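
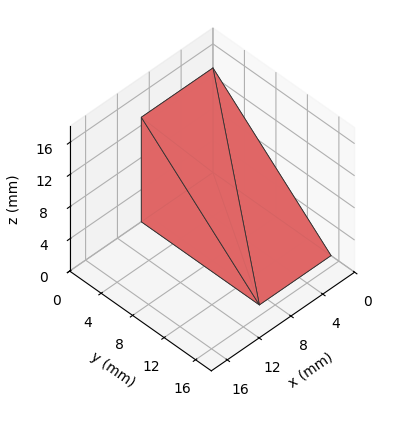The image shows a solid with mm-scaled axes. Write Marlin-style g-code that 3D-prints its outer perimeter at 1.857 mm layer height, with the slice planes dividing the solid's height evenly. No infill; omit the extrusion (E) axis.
Reading the render: the shape is a wedge (ramp): 9 × 15 mm base, rising to 13 mm along the y=0 edge and sloping linearly to z=0 at y=15 (dimensions read to the nearest mm from the axis ticks). For the g-code, the solid's height is divided into equal slices at the stated Δz and each level perimeter traced with G1 moves after a G0 lift.

; perimeter-only toolpath
G21 ; units = mm
G90 ; absolute positioning
G28 ; home
; layer 1
G0 Z1.857
G0 X0.000 Y0.000
G1 X9.000 Y0.000
G1 X9.000 Y12.857
G1 X0.000 Y12.857
G1 X0.000 Y0.000
; layer 2
G0 Z3.714
G0 X0.000 Y0.000
G1 X9.000 Y0.000
G1 X9.000 Y10.714
G1 X0.000 Y10.714
G1 X0.000 Y0.000
; layer 3
G0 Z5.571
G0 X0.000 Y0.000
G1 X9.000 Y0.000
G1 X9.000 Y8.571
G1 X0.000 Y8.571
G1 X0.000 Y0.000
; layer 4
G0 Z7.429
G0 X0.000 Y0.000
G1 X9.000 Y0.000
G1 X9.000 Y6.429
G1 X0.000 Y6.429
G1 X0.000 Y0.000
; layer 5
G0 Z9.286
G0 X0.000 Y0.000
G1 X9.000 Y0.000
G1 X9.000 Y4.286
G1 X0.000 Y4.286
G1 X0.000 Y0.000
; layer 6
G0 Z11.143
G0 X0.000 Y0.000
G1 X9.000 Y0.000
G1 X9.000 Y2.143
G1 X0.000 Y2.143
G1 X0.000 Y0.000
M2 ; end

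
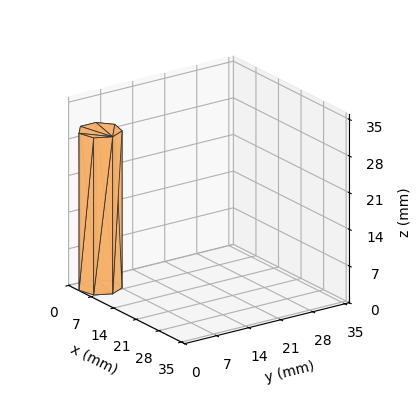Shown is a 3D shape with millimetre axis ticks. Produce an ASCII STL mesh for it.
Reading the render: the shape is a regular 7-sided prism (a cylinder approximated with 7 flat sides), circumscribed radius ≈ 4 mm, height ≈ 30 mm (dimensions read to the nearest mm from the axis ticks). For the STL, each face is triangulated and given an outward normal.

solid part
  facet normal 0.0000 0.0000 -1.0000
    outer loop
      vertex 3.1 7.9 0.0
      vertex 6.5 7.1 0.0
      vertex 8.0 4.0 0.0
    endloop
  endfacet
  facet normal 0.0000 0.0000 -1.0000
    outer loop
      vertex 0.4 5.7 0.0
      vertex 3.1 7.9 0.0
      vertex 8.0 4.0 0.0
    endloop
  endfacet
  facet normal 0.0000 0.0000 -1.0000
    outer loop
      vertex 0.4 2.3 0.0
      vertex 0.4 5.7 0.0
      vertex 8.0 4.0 0.0
    endloop
  endfacet
  facet normal 0.0000 0.0000 -1.0000
    outer loop
      vertex 3.1 0.1 0.0
      vertex 0.4 2.3 0.0
      vertex 8.0 4.0 0.0
    endloop
  endfacet
  facet normal 0.0000 0.0000 -1.0000
    outer loop
      vertex 6.5 0.9 0.0
      vertex 3.1 0.1 0.0
      vertex 8.0 4.0 0.0
    endloop
  endfacet
  facet normal 0.0000 0.0000 1.0000
    outer loop
      vertex 8.0 4.0 30.0
      vertex 6.5 7.1 30.0
      vertex 3.1 7.9 30.0
    endloop
  endfacet
  facet normal 0.0000 0.0000 1.0000
    outer loop
      vertex 8.0 4.0 30.0
      vertex 3.1 7.9 30.0
      vertex 0.4 5.7 30.0
    endloop
  endfacet
  facet normal 0.0000 0.0000 1.0000
    outer loop
      vertex 8.0 4.0 30.0
      vertex 0.4 5.7 30.0
      vertex 0.4 2.3 30.0
    endloop
  endfacet
  facet normal 0.0000 0.0000 1.0000
    outer loop
      vertex 8.0 4.0 30.0
      vertex 0.4 2.3 30.0
      vertex 3.1 0.1 30.0
    endloop
  endfacet
  facet normal 0.0000 0.0000 1.0000
    outer loop
      vertex 8.0 4.0 30.0
      vertex 3.1 0.1 30.0
      vertex 6.5 0.9 30.0
    endloop
  endfacet
  facet normal 0.9002 0.4356 0.0000
    outer loop
      vertex 8.0 4.0 0.0
      vertex 6.5 7.1 0.0
      vertex 6.5 7.1 30.0
    endloop
  endfacet
  facet normal 0.9002 0.4356 0.0000
    outer loop
      vertex 8.0 4.0 0.0
      vertex 6.5 7.1 30.0
      vertex 8.0 4.0 30.0
    endloop
  endfacet
  facet normal 0.2290 0.9734 0.0000
    outer loop
      vertex 6.5 7.1 0.0
      vertex 3.1 7.9 0.0
      vertex 3.1 7.9 30.0
    endloop
  endfacet
  facet normal 0.2290 0.9734 0.0000
    outer loop
      vertex 6.5 7.1 0.0
      vertex 3.1 7.9 30.0
      vertex 6.5 7.1 30.0
    endloop
  endfacet
  facet normal -0.6317 0.7752 0.0000
    outer loop
      vertex 3.1 7.9 0.0
      vertex 0.4 5.7 0.0
      vertex 0.4 5.7 30.0
    endloop
  endfacet
  facet normal -0.6317 0.7752 0.0000
    outer loop
      vertex 3.1 7.9 0.0
      vertex 0.4 5.7 30.0
      vertex 3.1 7.9 30.0
    endloop
  endfacet
  facet normal -1.0000 0.0000 0.0000
    outer loop
      vertex 0.4 5.7 0.0
      vertex 0.4 2.3 0.0
      vertex 0.4 2.3 30.0
    endloop
  endfacet
  facet normal -1.0000 0.0000 0.0000
    outer loop
      vertex 0.4 5.7 0.0
      vertex 0.4 2.3 30.0
      vertex 0.4 5.7 30.0
    endloop
  endfacet
  facet normal -0.6317 -0.7752 0.0000
    outer loop
      vertex 0.4 2.3 0.0
      vertex 3.1 0.1 0.0
      vertex 3.1 0.1 30.0
    endloop
  endfacet
  facet normal -0.6317 -0.7752 0.0000
    outer loop
      vertex 0.4 2.3 0.0
      vertex 3.1 0.1 30.0
      vertex 0.4 2.3 30.0
    endloop
  endfacet
  facet normal 0.2290 -0.9734 0.0000
    outer loop
      vertex 3.1 0.1 0.0
      vertex 6.5 0.9 0.0
      vertex 6.5 0.9 30.0
    endloop
  endfacet
  facet normal 0.2290 -0.9734 0.0000
    outer loop
      vertex 3.1 0.1 0.0
      vertex 6.5 0.9 30.0
      vertex 3.1 0.1 30.0
    endloop
  endfacet
  facet normal 0.9002 -0.4356 0.0000
    outer loop
      vertex 6.5 0.9 0.0
      vertex 8.0 4.0 0.0
      vertex 8.0 4.0 30.0
    endloop
  endfacet
  facet normal 0.9002 -0.4356 0.0000
    outer loop
      vertex 6.5 0.9 0.0
      vertex 8.0 4.0 30.0
      vertex 6.5 0.9 30.0
    endloop
  endfacet
endsolid part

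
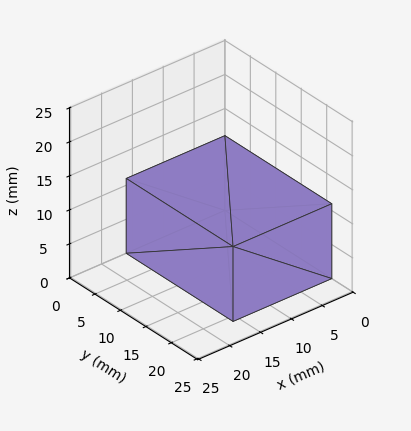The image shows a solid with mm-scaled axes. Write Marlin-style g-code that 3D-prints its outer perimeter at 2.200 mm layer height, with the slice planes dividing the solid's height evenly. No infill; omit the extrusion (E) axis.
Reading the render: the shape is a rectangular box, roughly 16 × 21 mm footprint and 11 mm tall (dimensions read to the nearest mm from the axis ticks). For the g-code, the solid's height is divided into equal slices at the stated Δz and each level perimeter traced with G1 moves after a G0 lift.

; perimeter-only toolpath
G21 ; units = mm
G90 ; absolute positioning
G28 ; home
; layer 1
G0 Z2.200
G0 X0.000 Y0.000
G1 X16.000 Y0.000
G1 X16.000 Y21.000
G1 X0.000 Y21.000
G1 X0.000 Y0.000
; layer 2
G0 Z4.400
G0 X0.000 Y0.000
G1 X16.000 Y0.000
G1 X16.000 Y21.000
G1 X0.000 Y21.000
G1 X0.000 Y0.000
; layer 3
G0 Z6.600
G0 X0.000 Y0.000
G1 X16.000 Y0.000
G1 X16.000 Y21.000
G1 X0.000 Y21.000
G1 X0.000 Y0.000
; layer 4
G0 Z8.800
G0 X0.000 Y0.000
G1 X16.000 Y0.000
G1 X16.000 Y21.000
G1 X0.000 Y21.000
G1 X0.000 Y0.000
; layer 5
G0 Z11.000
G0 X0.000 Y0.000
G1 X16.000 Y0.000
G1 X16.000 Y21.000
G1 X0.000 Y21.000
G1 X0.000 Y0.000
M2 ; end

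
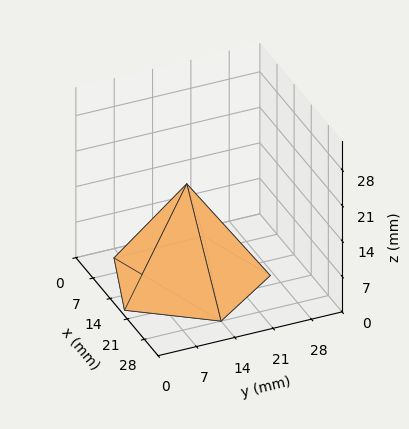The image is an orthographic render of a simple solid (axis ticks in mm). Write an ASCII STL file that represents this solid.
Reading the render: the shape is a regular 5-sided pyramid, base circumscribed radius ≈ 14 mm, apex at z ≈ 19 mm (dimensions read to the nearest mm from the axis ticks). For the STL, each face is triangulated and given an outward normal.

solid part
  facet normal 0.0000 0.0000 -1.0000
    outer loop
      vertex 2.67 22.23 0.00
      vertex 18.33 27.31 0.00
      vertex 28.00 14.00 0.00
    endloop
  endfacet
  facet normal 0.0000 0.0000 -1.0000
    outer loop
      vertex 2.67 5.77 0.00
      vertex 2.67 22.23 0.00
      vertex 28.00 14.00 0.00
    endloop
  endfacet
  facet normal 0.0000 0.0000 -1.0000
    outer loop
      vertex 18.33 0.69 0.00
      vertex 2.67 5.77 0.00
      vertex 28.00 14.00 0.00
    endloop
  endfacet
  facet normal 0.6949 0.5049 0.5120
    outer loop
      vertex 28.00 14.00 0.00
      vertex 18.33 27.31 0.00
      vertex 14.00 14.00 19.00
    endloop
  endfacet
  facet normal -0.2651 0.8171 0.5120
    outer loop
      vertex 18.33 27.31 0.00
      vertex 2.67 22.23 0.00
      vertex 14.00 14.00 19.00
    endloop
  endfacet
  facet normal -0.8589 0.0000 0.5122
    outer loop
      vertex 2.67 22.23 0.00
      vertex 2.67 5.77 0.00
      vertex 14.00 14.00 19.00
    endloop
  endfacet
  facet normal -0.2651 -0.8171 0.5120
    outer loop
      vertex 2.67 5.77 0.00
      vertex 18.33 0.69 0.00
      vertex 14.00 14.00 19.00
    endloop
  endfacet
  facet normal 0.6949 -0.5049 0.5120
    outer loop
      vertex 18.33 0.69 0.00
      vertex 28.00 14.00 0.00
      vertex 14.00 14.00 19.00
    endloop
  endfacet
endsolid part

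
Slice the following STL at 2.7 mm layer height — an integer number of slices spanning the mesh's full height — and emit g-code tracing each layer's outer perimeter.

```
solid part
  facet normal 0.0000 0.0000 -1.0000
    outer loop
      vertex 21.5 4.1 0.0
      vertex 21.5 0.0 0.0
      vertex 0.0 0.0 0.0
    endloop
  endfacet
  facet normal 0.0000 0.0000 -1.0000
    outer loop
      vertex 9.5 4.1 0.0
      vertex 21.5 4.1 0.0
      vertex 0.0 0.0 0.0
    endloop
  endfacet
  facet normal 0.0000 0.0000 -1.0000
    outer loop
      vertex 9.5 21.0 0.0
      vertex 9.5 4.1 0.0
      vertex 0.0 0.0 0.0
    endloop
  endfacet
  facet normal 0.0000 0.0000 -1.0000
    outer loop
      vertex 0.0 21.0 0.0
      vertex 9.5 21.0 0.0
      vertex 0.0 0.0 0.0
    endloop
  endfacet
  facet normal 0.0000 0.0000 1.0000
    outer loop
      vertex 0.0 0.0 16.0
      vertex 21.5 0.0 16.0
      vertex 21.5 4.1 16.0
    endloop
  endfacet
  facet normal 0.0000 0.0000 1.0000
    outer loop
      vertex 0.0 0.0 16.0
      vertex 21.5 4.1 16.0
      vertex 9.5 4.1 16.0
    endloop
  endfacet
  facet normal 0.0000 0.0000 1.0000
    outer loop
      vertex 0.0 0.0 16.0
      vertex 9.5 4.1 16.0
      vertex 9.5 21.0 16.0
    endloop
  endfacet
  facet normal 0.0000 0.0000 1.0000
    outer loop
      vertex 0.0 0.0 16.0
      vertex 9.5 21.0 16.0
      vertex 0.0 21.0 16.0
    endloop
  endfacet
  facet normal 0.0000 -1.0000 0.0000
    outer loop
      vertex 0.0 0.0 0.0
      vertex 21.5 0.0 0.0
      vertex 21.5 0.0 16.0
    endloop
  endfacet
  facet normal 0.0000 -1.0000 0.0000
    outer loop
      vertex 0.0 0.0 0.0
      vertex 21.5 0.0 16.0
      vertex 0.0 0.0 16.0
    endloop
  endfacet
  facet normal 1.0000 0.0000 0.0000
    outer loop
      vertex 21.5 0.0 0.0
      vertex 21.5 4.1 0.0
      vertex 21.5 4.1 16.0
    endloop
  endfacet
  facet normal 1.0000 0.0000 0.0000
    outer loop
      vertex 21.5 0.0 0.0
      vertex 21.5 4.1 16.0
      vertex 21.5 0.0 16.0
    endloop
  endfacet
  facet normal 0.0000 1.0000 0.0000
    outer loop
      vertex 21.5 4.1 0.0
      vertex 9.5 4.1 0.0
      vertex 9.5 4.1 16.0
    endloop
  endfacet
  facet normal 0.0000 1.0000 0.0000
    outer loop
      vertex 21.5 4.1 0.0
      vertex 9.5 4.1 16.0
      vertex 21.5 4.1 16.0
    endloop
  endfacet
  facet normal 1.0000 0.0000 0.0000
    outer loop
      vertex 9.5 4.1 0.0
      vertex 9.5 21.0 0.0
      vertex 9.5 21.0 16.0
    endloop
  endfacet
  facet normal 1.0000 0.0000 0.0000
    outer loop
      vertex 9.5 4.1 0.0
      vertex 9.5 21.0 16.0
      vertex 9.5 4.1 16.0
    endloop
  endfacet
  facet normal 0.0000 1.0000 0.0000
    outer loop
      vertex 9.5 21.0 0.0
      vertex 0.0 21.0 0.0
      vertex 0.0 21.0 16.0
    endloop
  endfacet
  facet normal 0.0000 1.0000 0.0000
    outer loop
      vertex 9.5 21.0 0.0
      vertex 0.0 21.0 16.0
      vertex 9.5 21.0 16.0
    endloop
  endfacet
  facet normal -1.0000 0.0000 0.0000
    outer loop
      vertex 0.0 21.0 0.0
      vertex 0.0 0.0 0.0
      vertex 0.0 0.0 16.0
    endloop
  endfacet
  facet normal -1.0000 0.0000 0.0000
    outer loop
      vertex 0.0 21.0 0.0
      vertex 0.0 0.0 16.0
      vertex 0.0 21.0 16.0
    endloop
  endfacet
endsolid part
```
; perimeter-only toolpath
G21 ; units = mm
G90 ; absolute positioning
G28 ; home
; layer 1
G0 Z2.7
G0 X0.0 Y0.0
G1 X21.5 Y0.0
G1 X21.5 Y4.1
G1 X9.5 Y4.1
G1 X9.5 Y21.0
G1 X0.0 Y21.0
G1 X0.0 Y0.0
; layer 2
G0 Z5.3
G0 X0.0 Y0.0
G1 X21.5 Y0.0
G1 X21.5 Y4.1
G1 X9.5 Y4.1
G1 X9.5 Y21.0
G1 X0.0 Y21.0
G1 X0.0 Y0.0
; layer 3
G0 Z8.0
G0 X0.0 Y0.0
G1 X21.5 Y0.0
G1 X21.5 Y4.1
G1 X9.5 Y4.1
G1 X9.5 Y21.0
G1 X0.0 Y21.0
G1 X0.0 Y0.0
; layer 4
G0 Z10.7
G0 X0.0 Y0.0
G1 X21.5 Y0.0
G1 X21.5 Y4.1
G1 X9.5 Y4.1
G1 X9.5 Y21.0
G1 X0.0 Y21.0
G1 X0.0 Y0.0
; layer 5
G0 Z13.3
G0 X0.0 Y0.0
G1 X21.5 Y0.0
G1 X21.5 Y4.1
G1 X9.5 Y4.1
G1 X9.5 Y21.0
G1 X0.0 Y21.0
G1 X0.0 Y0.0
; layer 6
G0 Z16.0
G0 X0.0 Y0.0
G1 X21.5 Y0.0
G1 X21.5 Y4.1
G1 X9.5 Y4.1
G1 X9.5 Y21.0
G1 X0.0 Y21.0
G1 X0.0 Y0.0
M2 ; end

The solid is an L-shaped prism: outer 21.5 × 21 mm, arm thicknesses ≈ 4.1 mm (horizontal) and 9.5 mm (vertical), extruded 16 mm in z. Slicing at Δz = 2.7 mm — 6 equal slices spanning the solid's height, so layer i sits at z = i·h/6 — gives 6 non-empty perimeters. Each is a 6-segment closed polygon; G0 lifts to the layer z and rapids to the start vertex, then G1 traces the edges.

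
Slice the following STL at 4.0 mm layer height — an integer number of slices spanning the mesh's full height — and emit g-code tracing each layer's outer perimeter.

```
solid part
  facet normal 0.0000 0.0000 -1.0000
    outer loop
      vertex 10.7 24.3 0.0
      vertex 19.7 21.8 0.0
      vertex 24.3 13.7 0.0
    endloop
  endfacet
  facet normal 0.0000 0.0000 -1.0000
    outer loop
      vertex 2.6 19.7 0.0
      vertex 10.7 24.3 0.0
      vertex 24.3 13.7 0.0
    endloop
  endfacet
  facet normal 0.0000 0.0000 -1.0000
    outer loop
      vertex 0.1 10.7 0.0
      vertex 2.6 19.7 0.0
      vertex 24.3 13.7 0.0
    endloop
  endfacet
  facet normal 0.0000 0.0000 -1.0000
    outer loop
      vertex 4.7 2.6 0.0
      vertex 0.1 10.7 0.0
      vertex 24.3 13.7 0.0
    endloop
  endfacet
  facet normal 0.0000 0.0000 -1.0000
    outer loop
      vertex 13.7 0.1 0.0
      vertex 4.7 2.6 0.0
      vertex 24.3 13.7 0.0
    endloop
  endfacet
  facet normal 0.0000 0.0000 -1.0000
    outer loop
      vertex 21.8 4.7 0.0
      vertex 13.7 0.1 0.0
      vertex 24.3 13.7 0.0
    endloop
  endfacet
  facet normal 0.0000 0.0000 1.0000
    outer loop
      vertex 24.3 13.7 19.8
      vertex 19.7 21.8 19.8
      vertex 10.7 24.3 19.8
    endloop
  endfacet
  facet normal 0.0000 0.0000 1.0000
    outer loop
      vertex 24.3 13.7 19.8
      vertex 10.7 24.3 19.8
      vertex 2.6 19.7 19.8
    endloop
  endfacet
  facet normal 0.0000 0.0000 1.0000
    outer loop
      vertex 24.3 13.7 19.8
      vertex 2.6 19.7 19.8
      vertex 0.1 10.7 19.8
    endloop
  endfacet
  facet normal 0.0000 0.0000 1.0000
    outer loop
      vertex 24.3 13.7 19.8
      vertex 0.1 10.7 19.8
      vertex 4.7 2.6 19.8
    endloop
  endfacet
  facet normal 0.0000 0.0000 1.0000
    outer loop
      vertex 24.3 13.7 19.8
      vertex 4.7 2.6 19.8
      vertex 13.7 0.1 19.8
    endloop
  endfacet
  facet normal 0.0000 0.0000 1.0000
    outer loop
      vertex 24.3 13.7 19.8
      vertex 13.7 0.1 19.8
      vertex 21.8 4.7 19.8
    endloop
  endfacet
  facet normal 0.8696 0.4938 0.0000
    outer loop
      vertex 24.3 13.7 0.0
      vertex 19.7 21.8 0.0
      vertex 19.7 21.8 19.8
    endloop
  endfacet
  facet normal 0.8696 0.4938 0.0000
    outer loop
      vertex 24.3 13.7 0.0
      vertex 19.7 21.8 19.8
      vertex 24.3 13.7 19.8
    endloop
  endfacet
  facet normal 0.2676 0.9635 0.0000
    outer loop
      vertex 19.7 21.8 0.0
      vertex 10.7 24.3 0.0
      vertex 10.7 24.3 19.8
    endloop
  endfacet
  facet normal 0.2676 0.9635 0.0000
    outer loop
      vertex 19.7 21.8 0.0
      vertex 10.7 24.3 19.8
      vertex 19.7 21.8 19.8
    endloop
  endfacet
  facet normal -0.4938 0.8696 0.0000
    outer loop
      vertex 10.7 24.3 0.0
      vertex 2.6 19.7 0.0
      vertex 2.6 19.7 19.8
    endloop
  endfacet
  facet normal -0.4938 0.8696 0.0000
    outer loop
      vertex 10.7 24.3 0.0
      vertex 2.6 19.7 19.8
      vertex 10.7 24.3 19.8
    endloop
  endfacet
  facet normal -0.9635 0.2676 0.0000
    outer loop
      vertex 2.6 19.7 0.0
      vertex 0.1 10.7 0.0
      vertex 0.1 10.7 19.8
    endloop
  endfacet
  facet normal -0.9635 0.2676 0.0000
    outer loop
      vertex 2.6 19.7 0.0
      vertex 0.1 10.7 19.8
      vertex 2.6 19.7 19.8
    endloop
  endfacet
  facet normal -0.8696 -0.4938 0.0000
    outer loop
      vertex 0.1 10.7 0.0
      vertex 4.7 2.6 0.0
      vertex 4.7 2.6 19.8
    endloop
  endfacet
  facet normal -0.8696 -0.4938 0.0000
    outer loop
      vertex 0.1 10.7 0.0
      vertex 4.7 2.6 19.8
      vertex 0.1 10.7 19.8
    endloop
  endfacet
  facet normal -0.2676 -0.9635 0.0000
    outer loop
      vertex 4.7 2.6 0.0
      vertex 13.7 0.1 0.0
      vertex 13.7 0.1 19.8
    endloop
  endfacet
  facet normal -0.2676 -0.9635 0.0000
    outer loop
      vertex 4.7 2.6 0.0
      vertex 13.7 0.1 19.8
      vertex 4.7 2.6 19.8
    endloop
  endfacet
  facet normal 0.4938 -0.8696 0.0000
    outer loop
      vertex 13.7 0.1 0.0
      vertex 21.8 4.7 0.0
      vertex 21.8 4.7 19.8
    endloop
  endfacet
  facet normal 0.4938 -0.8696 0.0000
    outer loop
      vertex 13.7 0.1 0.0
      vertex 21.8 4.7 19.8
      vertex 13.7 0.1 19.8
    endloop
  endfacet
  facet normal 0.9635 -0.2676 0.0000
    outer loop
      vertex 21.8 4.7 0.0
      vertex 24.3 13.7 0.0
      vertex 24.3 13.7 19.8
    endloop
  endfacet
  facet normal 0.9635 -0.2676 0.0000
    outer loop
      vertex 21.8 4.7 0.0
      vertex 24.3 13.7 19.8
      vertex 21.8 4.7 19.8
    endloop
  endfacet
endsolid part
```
; perimeter-only toolpath
G21 ; units = mm
G90 ; absolute positioning
G28 ; home
; layer 1
G0 Z4.0
G0 X24.3 Y13.7
G1 X19.7 Y21.8
G1 X10.7 Y24.3
G1 X2.6 Y19.7
G1 X0.1 Y10.7
G1 X4.7 Y2.6
G1 X13.7 Y0.1
G1 X21.8 Y4.7
G1 X24.3 Y13.7
; layer 2
G0 Z7.9
G0 X24.3 Y13.7
G1 X19.7 Y21.8
G1 X10.7 Y24.3
G1 X2.6 Y19.7
G1 X0.1 Y10.7
G1 X4.7 Y2.6
G1 X13.7 Y0.1
G1 X21.8 Y4.7
G1 X24.3 Y13.7
; layer 3
G0 Z11.9
G0 X24.3 Y13.7
G1 X19.7 Y21.8
G1 X10.7 Y24.3
G1 X2.6 Y19.7
G1 X0.1 Y10.7
G1 X4.7 Y2.6
G1 X13.7 Y0.1
G1 X21.8 Y4.7
G1 X24.3 Y13.7
; layer 4
G0 Z15.8
G0 X24.3 Y13.7
G1 X19.7 Y21.8
G1 X10.7 Y24.3
G1 X2.6 Y19.7
G1 X0.1 Y10.7
G1 X4.7 Y2.6
G1 X13.7 Y0.1
G1 X21.8 Y4.7
G1 X24.3 Y13.7
; layer 5
G0 Z19.8
G0 X24.3 Y13.7
G1 X19.7 Y21.8
G1 X10.7 Y24.3
G1 X2.6 Y19.7
G1 X0.1 Y10.7
G1 X4.7 Y2.6
G1 X13.7 Y0.1
G1 X21.8 Y4.7
G1 X24.3 Y13.7
M2 ; end

The solid is a regular 8-sided prism (a cylinder approximated with 8 flat sides), circumscribed radius ≈ 12.2 mm, height ≈ 19.8 mm. Slicing at Δz = 4.0 mm — 5 equal slices spanning the solid's height, so layer i sits at z = i·h/5 — gives 5 non-empty perimeters. Each is a 8-segment closed polygon; G0 lifts to the layer z and rapids to the start vertex, then G1 traces the edges.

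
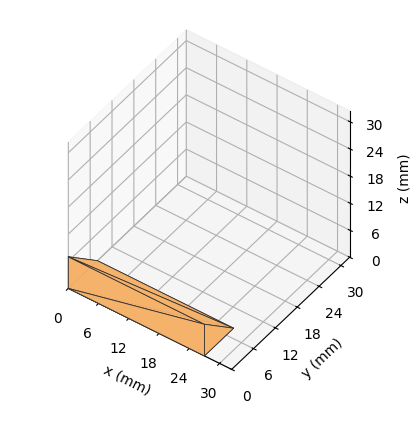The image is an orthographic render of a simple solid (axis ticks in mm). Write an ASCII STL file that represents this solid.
Reading the render: the shape is a wedge (ramp): 27 × 8 mm base, rising to 7 mm along the y=0 edge and sloping linearly to z=0 at y=8 (dimensions read to the nearest mm from the axis ticks). For the STL, each face is triangulated and given an outward normal.

solid part
  facet normal 0.0000 0.0000 -1.0000
    outer loop
      vertex 27.000 8.000 0.000
      vertex 27.000 0.000 0.000
      vertex 0.000 0.000 0.000
    endloop
  endfacet
  facet normal 0.0000 0.0000 -1.0000
    outer loop
      vertex 0.000 8.000 0.000
      vertex 27.000 8.000 0.000
      vertex 0.000 0.000 0.000
    endloop
  endfacet
  facet normal 0.0000 -1.0000 0.0000
    outer loop
      vertex 0.000 0.000 0.000
      vertex 27.000 0.000 0.000
      vertex 27.000 0.000 7.000
    endloop
  endfacet
  facet normal 0.0000 -1.0000 0.0000
    outer loop
      vertex 0.000 0.000 0.000
      vertex 27.000 0.000 7.000
      vertex 0.000 0.000 7.000
    endloop
  endfacet
  facet normal 0.0000 0.6585 0.7526
    outer loop
      vertex 0.000 0.000 7.000
      vertex 27.000 0.000 7.000
      vertex 27.000 8.000 0.000
    endloop
  endfacet
  facet normal 0.0000 0.6585 0.7526
    outer loop
      vertex 0.000 0.000 7.000
      vertex 27.000 8.000 0.000
      vertex 0.000 8.000 0.000
    endloop
  endfacet
  facet normal -1.0000 0.0000 0.0000
    outer loop
      vertex 0.000 0.000 7.000
      vertex 0.000 8.000 0.000
      vertex 0.000 0.000 0.000
    endloop
  endfacet
  facet normal 1.0000 0.0000 0.0000
    outer loop
      vertex 27.000 0.000 0.000
      vertex 27.000 8.000 0.000
      vertex 27.000 0.000 7.000
    endloop
  endfacet
endsolid part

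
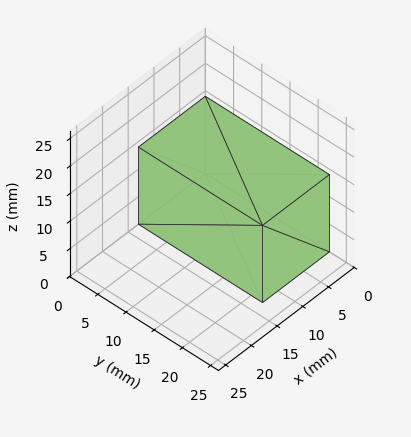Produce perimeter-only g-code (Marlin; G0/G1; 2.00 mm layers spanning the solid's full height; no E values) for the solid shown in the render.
Reading the render: the shape is a rectangular box, roughly 13 × 22 mm footprint and 14 mm tall (dimensions read to the nearest mm from the axis ticks). For the g-code, the solid's height is divided into equal slices at the stated Δz and each level perimeter traced with G1 moves after a G0 lift.

; perimeter-only toolpath
G21 ; units = mm
G90 ; absolute positioning
G28 ; home
; layer 1
G0 Z2.00
G0 X0.00 Y0.00
G1 X13.00 Y0.00
G1 X13.00 Y22.00
G1 X0.00 Y22.00
G1 X0.00 Y0.00
; layer 2
G0 Z4.00
G0 X0.00 Y0.00
G1 X13.00 Y0.00
G1 X13.00 Y22.00
G1 X0.00 Y22.00
G1 X0.00 Y0.00
; layer 3
G0 Z6.00
G0 X0.00 Y0.00
G1 X13.00 Y0.00
G1 X13.00 Y22.00
G1 X0.00 Y22.00
G1 X0.00 Y0.00
; layer 4
G0 Z8.00
G0 X0.00 Y0.00
G1 X13.00 Y0.00
G1 X13.00 Y22.00
G1 X0.00 Y22.00
G1 X0.00 Y0.00
; layer 5
G0 Z10.00
G0 X0.00 Y0.00
G1 X13.00 Y0.00
G1 X13.00 Y22.00
G1 X0.00 Y22.00
G1 X0.00 Y0.00
; layer 6
G0 Z12.00
G0 X0.00 Y0.00
G1 X13.00 Y0.00
G1 X13.00 Y22.00
G1 X0.00 Y22.00
G1 X0.00 Y0.00
; layer 7
G0 Z14.00
G0 X0.00 Y0.00
G1 X13.00 Y0.00
G1 X13.00 Y22.00
G1 X0.00 Y22.00
G1 X0.00 Y0.00
M2 ; end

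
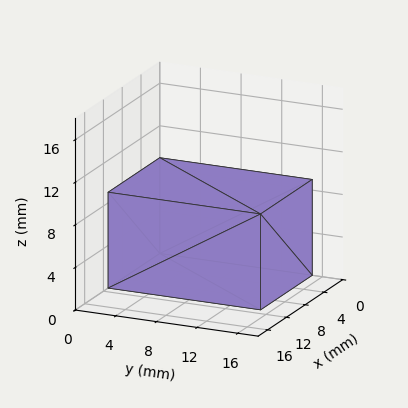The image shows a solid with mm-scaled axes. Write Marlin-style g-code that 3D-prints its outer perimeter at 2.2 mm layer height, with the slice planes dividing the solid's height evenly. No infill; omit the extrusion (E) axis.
Reading the render: the shape is a rectangular box, roughly 11 × 15 mm footprint and 9 mm tall (dimensions read to the nearest mm from the axis ticks). For the g-code, the solid's height is divided into equal slices at the stated Δz and each level perimeter traced with G1 moves after a G0 lift.

; perimeter-only toolpath
G21 ; units = mm
G90 ; absolute positioning
G28 ; home
; layer 1
G0 Z2.2
G0 X0.0 Y0.0
G1 X11.0 Y0.0
G1 X11.0 Y15.0
G1 X0.0 Y15.0
G1 X0.0 Y0.0
; layer 2
G0 Z4.5
G0 X0.0 Y0.0
G1 X11.0 Y0.0
G1 X11.0 Y15.0
G1 X0.0 Y15.0
G1 X0.0 Y0.0
; layer 3
G0 Z6.8
G0 X0.0 Y0.0
G1 X11.0 Y0.0
G1 X11.0 Y15.0
G1 X0.0 Y15.0
G1 X0.0 Y0.0
; layer 4
G0 Z9.0
G0 X0.0 Y0.0
G1 X11.0 Y0.0
G1 X11.0 Y15.0
G1 X0.0 Y15.0
G1 X0.0 Y0.0
M2 ; end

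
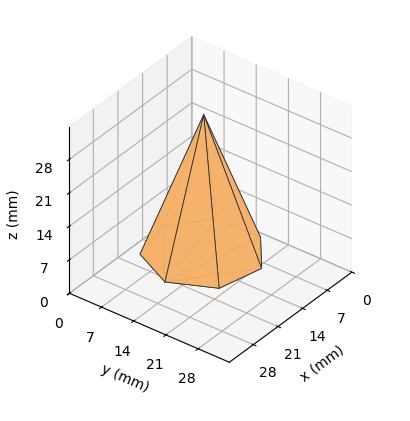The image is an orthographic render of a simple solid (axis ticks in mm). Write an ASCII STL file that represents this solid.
Reading the render: the shape is a regular 7-sided pyramid, base circumscribed radius ≈ 11 mm, apex at z ≈ 29 mm (dimensions read to the nearest mm from the axis ticks). For the STL, each face is triangulated and given an outward normal.

solid part
  facet normal 0.0000 0.0000 -1.0000
    outer loop
      vertex 8.55 21.72 0.00
      vertex 17.86 19.60 0.00
      vertex 22.00 11.00 0.00
    endloop
  endfacet
  facet normal 0.0000 0.0000 -1.0000
    outer loop
      vertex 1.09 15.77 0.00
      vertex 8.55 21.72 0.00
      vertex 22.00 11.00 0.00
    endloop
  endfacet
  facet normal 0.0000 0.0000 -1.0000
    outer loop
      vertex 1.09 6.23 0.00
      vertex 1.09 15.77 0.00
      vertex 22.00 11.00 0.00
    endloop
  endfacet
  facet normal 0.0000 0.0000 -1.0000
    outer loop
      vertex 8.55 0.28 0.00
      vertex 1.09 6.23 0.00
      vertex 22.00 11.00 0.00
    endloop
  endfacet
  facet normal 0.0000 0.0000 -1.0000
    outer loop
      vertex 17.86 2.40 0.00
      vertex 8.55 0.28 0.00
      vertex 22.00 11.00 0.00
    endloop
  endfacet
  facet normal 0.8526 0.4104 0.3234
    outer loop
      vertex 22.00 11.00 0.00
      vertex 17.86 19.60 0.00
      vertex 11.00 11.00 29.00
    endloop
  endfacet
  facet normal 0.2101 0.9227 0.3233
    outer loop
      vertex 17.86 19.60 0.00
      vertex 8.55 21.72 0.00
      vertex 11.00 11.00 29.00
    endloop
  endfacet
  facet normal -0.5901 0.7398 0.3233
    outer loop
      vertex 8.55 21.72 0.00
      vertex 1.09 15.77 0.00
      vertex 11.00 11.00 29.00
    endloop
  endfacet
  facet normal -0.9463 0.0000 0.3234
    outer loop
      vertex 1.09 15.77 0.00
      vertex 1.09 6.23 0.00
      vertex 11.00 11.00 29.00
    endloop
  endfacet
  facet normal -0.5901 -0.7398 0.3233
    outer loop
      vertex 1.09 6.23 0.00
      vertex 8.55 0.28 0.00
      vertex 11.00 11.00 29.00
    endloop
  endfacet
  facet normal 0.2101 -0.9227 0.3233
    outer loop
      vertex 8.55 0.28 0.00
      vertex 17.86 2.40 0.00
      vertex 11.00 11.00 29.00
    endloop
  endfacet
  facet normal 0.8526 -0.4104 0.3234
    outer loop
      vertex 17.86 2.40 0.00
      vertex 22.00 11.00 0.00
      vertex 11.00 11.00 29.00
    endloop
  endfacet
endsolid part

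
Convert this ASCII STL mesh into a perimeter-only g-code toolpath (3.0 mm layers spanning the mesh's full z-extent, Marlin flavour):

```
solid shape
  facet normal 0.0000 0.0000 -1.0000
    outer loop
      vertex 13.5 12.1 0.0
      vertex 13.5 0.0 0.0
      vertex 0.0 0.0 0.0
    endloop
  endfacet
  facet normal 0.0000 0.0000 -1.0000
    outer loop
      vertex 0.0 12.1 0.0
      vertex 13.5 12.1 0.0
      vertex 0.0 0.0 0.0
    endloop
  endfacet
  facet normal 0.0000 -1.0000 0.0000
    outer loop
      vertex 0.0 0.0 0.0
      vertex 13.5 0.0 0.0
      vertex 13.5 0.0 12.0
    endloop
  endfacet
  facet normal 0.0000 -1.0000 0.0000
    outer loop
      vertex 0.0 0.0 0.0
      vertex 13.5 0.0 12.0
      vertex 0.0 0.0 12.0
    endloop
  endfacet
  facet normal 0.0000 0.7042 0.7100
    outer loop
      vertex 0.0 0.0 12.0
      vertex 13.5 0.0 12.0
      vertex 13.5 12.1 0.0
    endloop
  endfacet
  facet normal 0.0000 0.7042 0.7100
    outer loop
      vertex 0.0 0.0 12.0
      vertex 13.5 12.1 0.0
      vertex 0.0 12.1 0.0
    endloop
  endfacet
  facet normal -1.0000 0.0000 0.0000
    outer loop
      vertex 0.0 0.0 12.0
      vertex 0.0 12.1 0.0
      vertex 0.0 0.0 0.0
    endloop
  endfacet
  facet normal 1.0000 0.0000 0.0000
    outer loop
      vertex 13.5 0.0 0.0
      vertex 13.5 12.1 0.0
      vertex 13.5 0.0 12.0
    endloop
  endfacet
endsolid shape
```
; perimeter-only toolpath
G21 ; units = mm
G90 ; absolute positioning
G28 ; home
; layer 1
G0 Z3.0
G0 X0.0 Y0.0
G1 X13.5 Y0.0
G1 X13.5 Y9.1
G1 X0.0 Y9.1
G1 X0.0 Y0.0
; layer 2
G0 Z6.0
G0 X0.0 Y0.0
G1 X13.5 Y0.0
G1 X13.5 Y6.0
G1 X0.0 Y6.0
G1 X0.0 Y0.0
; layer 3
G0 Z9.0
G0 X0.0 Y0.0
G1 X13.5 Y0.0
G1 X13.5 Y3.0
G1 X0.0 Y3.0
G1 X0.0 Y0.0
M2 ; end

The solid is a wedge (ramp): 13.5 × 12.1 mm base, rising to 12 mm along the y=0 edge and sloping linearly to z=0 at y=12.1. Slicing at Δz = 3.0 mm — 4 equal slices spanning the solid's height, so layer i sits at z = i·h/4 — gives 3 non-empty perimeters. Each is a 4-segment closed polygon; G0 lifts to the layer z and rapids to the start vertex, then G1 traces the edges. The cross-section shrinks linearly with z (the slice at the apex is degenerate and omitted).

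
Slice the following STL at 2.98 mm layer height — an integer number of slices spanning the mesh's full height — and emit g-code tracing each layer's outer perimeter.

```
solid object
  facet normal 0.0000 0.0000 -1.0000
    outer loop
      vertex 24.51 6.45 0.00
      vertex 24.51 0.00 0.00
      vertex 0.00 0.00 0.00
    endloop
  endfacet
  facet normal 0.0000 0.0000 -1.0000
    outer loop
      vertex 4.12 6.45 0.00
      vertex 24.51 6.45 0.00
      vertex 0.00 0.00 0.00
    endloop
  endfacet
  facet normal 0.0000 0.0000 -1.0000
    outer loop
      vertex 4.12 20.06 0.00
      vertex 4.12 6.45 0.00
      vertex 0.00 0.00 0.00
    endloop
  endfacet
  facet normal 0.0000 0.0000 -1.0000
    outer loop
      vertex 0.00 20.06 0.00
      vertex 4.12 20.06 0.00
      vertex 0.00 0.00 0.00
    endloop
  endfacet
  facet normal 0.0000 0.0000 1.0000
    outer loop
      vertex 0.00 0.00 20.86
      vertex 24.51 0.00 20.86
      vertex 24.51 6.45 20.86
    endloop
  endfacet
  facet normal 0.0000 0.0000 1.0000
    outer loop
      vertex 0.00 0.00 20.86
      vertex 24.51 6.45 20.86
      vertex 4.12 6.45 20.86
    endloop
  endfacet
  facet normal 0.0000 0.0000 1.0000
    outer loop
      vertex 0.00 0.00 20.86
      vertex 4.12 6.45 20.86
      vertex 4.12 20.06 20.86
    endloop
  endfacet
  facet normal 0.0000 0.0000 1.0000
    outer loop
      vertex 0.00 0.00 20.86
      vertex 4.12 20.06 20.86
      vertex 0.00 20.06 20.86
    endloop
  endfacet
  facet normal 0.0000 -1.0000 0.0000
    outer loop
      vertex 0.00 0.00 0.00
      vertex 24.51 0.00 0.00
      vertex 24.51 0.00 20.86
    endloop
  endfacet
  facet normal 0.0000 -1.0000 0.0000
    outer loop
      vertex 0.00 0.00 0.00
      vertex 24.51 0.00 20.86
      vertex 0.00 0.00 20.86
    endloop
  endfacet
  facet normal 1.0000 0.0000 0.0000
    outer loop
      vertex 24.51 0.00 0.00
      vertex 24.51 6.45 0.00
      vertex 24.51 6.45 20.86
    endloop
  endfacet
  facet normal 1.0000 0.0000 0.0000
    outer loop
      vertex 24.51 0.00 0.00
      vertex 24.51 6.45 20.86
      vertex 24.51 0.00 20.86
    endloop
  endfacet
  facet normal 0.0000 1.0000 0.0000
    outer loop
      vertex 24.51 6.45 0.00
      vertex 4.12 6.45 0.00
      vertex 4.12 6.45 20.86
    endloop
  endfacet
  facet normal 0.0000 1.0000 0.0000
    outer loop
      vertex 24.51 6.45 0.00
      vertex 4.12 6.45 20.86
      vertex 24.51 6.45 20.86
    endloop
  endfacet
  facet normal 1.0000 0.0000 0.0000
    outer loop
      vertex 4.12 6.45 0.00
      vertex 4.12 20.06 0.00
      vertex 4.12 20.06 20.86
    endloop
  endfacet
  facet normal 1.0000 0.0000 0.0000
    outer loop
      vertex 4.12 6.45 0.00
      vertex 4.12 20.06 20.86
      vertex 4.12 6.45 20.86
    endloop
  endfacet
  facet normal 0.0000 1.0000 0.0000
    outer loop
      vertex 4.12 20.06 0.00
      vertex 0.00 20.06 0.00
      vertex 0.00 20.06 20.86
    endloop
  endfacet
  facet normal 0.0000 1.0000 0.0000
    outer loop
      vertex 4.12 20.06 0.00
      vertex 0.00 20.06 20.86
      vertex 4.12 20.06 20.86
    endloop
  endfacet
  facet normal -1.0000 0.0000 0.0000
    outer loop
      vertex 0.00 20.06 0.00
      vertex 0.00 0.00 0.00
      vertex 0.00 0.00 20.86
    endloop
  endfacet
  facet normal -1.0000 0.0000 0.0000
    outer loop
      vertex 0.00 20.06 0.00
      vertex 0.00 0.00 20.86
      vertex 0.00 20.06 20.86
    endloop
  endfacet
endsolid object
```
; perimeter-only toolpath
G21 ; units = mm
G90 ; absolute positioning
G28 ; home
; layer 1
G0 Z2.98
G0 X0.00 Y0.00
G1 X24.51 Y0.00
G1 X24.51 Y6.45
G1 X4.12 Y6.45
G1 X4.12 Y20.06
G1 X0.00 Y20.06
G1 X0.00 Y0.00
; layer 2
G0 Z5.96
G0 X0.00 Y0.00
G1 X24.51 Y0.00
G1 X24.51 Y6.45
G1 X4.12 Y6.45
G1 X4.12 Y20.06
G1 X0.00 Y20.06
G1 X0.00 Y0.00
; layer 3
G0 Z8.94
G0 X0.00 Y0.00
G1 X24.51 Y0.00
G1 X24.51 Y6.45
G1 X4.12 Y6.45
G1 X4.12 Y20.06
G1 X0.00 Y20.06
G1 X0.00 Y0.00
; layer 4
G0 Z11.92
G0 X0.00 Y0.00
G1 X24.51 Y0.00
G1 X24.51 Y6.45
G1 X4.12 Y6.45
G1 X4.12 Y20.06
G1 X0.00 Y20.06
G1 X0.00 Y0.00
; layer 5
G0 Z14.90
G0 X0.00 Y0.00
G1 X24.51 Y0.00
G1 X24.51 Y6.45
G1 X4.12 Y6.45
G1 X4.12 Y20.06
G1 X0.00 Y20.06
G1 X0.00 Y0.00
; layer 6
G0 Z17.88
G0 X0.00 Y0.00
G1 X24.51 Y0.00
G1 X24.51 Y6.45
G1 X4.12 Y6.45
G1 X4.12 Y20.06
G1 X0.00 Y20.06
G1 X0.00 Y0.00
; layer 7
G0 Z20.86
G0 X0.00 Y0.00
G1 X24.51 Y0.00
G1 X24.51 Y6.45
G1 X4.12 Y6.45
G1 X4.12 Y20.06
G1 X0.00 Y20.06
G1 X0.00 Y0.00
M2 ; end

The solid is an L-shaped prism: outer 24.5 × 20.1 mm, arm thicknesses ≈ 6.45 mm (horizontal) and 4.12 mm (vertical), extruded 20.9 mm in z. Slicing at Δz = 2.98 mm — 7 equal slices spanning the solid's height, so layer i sits at z = i·h/7 — gives 7 non-empty perimeters. Each is a 6-segment closed polygon; G0 lifts to the layer z and rapids to the start vertex, then G1 traces the edges.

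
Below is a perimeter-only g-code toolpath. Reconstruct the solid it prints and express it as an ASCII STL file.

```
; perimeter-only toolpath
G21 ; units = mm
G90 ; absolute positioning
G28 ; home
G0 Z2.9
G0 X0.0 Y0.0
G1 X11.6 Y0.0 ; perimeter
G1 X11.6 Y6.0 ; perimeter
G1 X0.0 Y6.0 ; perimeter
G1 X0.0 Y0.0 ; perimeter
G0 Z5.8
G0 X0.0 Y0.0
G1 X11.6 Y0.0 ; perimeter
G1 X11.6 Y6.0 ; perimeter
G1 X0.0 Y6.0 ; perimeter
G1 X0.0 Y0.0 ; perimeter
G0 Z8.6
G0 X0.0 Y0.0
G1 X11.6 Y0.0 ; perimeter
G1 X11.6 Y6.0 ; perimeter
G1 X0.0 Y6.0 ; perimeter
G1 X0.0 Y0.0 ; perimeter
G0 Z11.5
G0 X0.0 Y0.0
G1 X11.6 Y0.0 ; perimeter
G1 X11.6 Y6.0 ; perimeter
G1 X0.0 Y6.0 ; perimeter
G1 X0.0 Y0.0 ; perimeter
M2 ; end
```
solid part
  facet normal 0.0000 0.0000 -1.0000
    outer loop
      vertex 11.6 6.0 0.0
      vertex 11.6 0.0 0.0
      vertex 0.0 0.0 0.0
    endloop
  endfacet
  facet normal 0.0000 0.0000 -1.0000
    outer loop
      vertex 0.0 6.0 0.0
      vertex 11.6 6.0 0.0
      vertex 0.0 0.0 0.0
    endloop
  endfacet
  facet normal 0.0000 0.0000 1.0000
    outer loop
      vertex 0.0 0.0 11.5
      vertex 11.6 0.0 11.5
      vertex 11.6 6.0 11.5
    endloop
  endfacet
  facet normal 0.0000 0.0000 1.0000
    outer loop
      vertex 0.0 0.0 11.5
      vertex 11.6 6.0 11.5
      vertex 0.0 6.0 11.5
    endloop
  endfacet
  facet normal 0.0000 -1.0000 0.0000
    outer loop
      vertex 0.0 0.0 0.0
      vertex 11.6 0.0 0.0
      vertex 11.6 0.0 11.5
    endloop
  endfacet
  facet normal 0.0000 -1.0000 0.0000
    outer loop
      vertex 0.0 0.0 0.0
      vertex 11.6 0.0 11.5
      vertex 0.0 0.0 11.5
    endloop
  endfacet
  facet normal 0.0000 1.0000 0.0000
    outer loop
      vertex 11.6 6.0 11.5
      vertex 11.6 6.0 0.0
      vertex 0.0 6.0 0.0
    endloop
  endfacet
  facet normal 0.0000 1.0000 0.0000
    outer loop
      vertex 0.0 6.0 11.5
      vertex 11.6 6.0 11.5
      vertex 0.0 6.0 0.0
    endloop
  endfacet
  facet normal -1.0000 0.0000 0.0000
    outer loop
      vertex 0.0 6.0 11.5
      vertex 0.0 6.0 0.0
      vertex 0.0 0.0 0.0
    endloop
  endfacet
  facet normal -1.0000 0.0000 0.0000
    outer loop
      vertex 0.0 0.0 11.5
      vertex 0.0 6.0 11.5
      vertex 0.0 0.0 0.0
    endloop
  endfacet
  facet normal 1.0000 0.0000 0.0000
    outer loop
      vertex 11.6 0.0 0.0
      vertex 11.6 6.0 0.0
      vertex 11.6 6.0 11.5
    endloop
  endfacet
  facet normal 1.0000 0.0000 0.0000
    outer loop
      vertex 11.6 0.0 0.0
      vertex 11.6 6.0 11.5
      vertex 11.6 0.0 11.5
    endloop
  endfacet
endsolid part

The G0 Z moves step by Δz≈2.9 mm. Every layer's G1 loop is the same polygon, so the solid is a straight extrusion of it from z=0 to z≈11.5. Closing with flat bottom and top caps and triangulating gives 12 facets — a rectangular box, roughly 11.6 × 6 mm footprint and 11.5 mm tall.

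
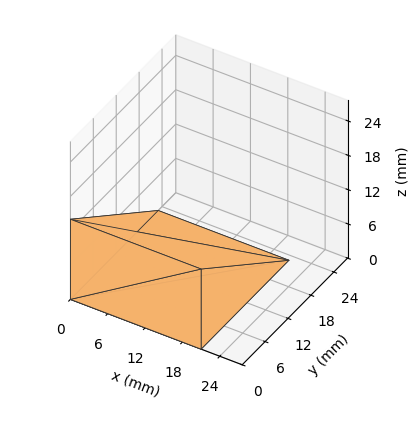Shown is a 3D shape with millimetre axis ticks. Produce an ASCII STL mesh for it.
Reading the render: the shape is a wedge (ramp): 21 × 23 mm base, rising to 14 mm along the y=0 edge and sloping linearly to z=0 at y=23 (dimensions read to the nearest mm from the axis ticks). For the STL, each face is triangulated and given an outward normal.

solid part
  facet normal 0.0000 0.0000 -1.0000
    outer loop
      vertex 21.0 23.0 0.0
      vertex 21.0 0.0 0.0
      vertex 0.0 0.0 0.0
    endloop
  endfacet
  facet normal 0.0000 0.0000 -1.0000
    outer loop
      vertex 0.0 23.0 0.0
      vertex 21.0 23.0 0.0
      vertex 0.0 0.0 0.0
    endloop
  endfacet
  facet normal 0.0000 -1.0000 0.0000
    outer loop
      vertex 0.0 0.0 0.0
      vertex 21.0 0.0 0.0
      vertex 21.0 0.0 14.0
    endloop
  endfacet
  facet normal 0.0000 -1.0000 0.0000
    outer loop
      vertex 0.0 0.0 0.0
      vertex 21.0 0.0 14.0
      vertex 0.0 0.0 14.0
    endloop
  endfacet
  facet normal 0.0000 0.5199 0.8542
    outer loop
      vertex 0.0 0.0 14.0
      vertex 21.0 0.0 14.0
      vertex 21.0 23.0 0.0
    endloop
  endfacet
  facet normal 0.0000 0.5199 0.8542
    outer loop
      vertex 0.0 0.0 14.0
      vertex 21.0 23.0 0.0
      vertex 0.0 23.0 0.0
    endloop
  endfacet
  facet normal -1.0000 0.0000 0.0000
    outer loop
      vertex 0.0 0.0 14.0
      vertex 0.0 23.0 0.0
      vertex 0.0 0.0 0.0
    endloop
  endfacet
  facet normal 1.0000 0.0000 0.0000
    outer loop
      vertex 21.0 0.0 0.0
      vertex 21.0 23.0 0.0
      vertex 21.0 0.0 14.0
    endloop
  endfacet
endsolid part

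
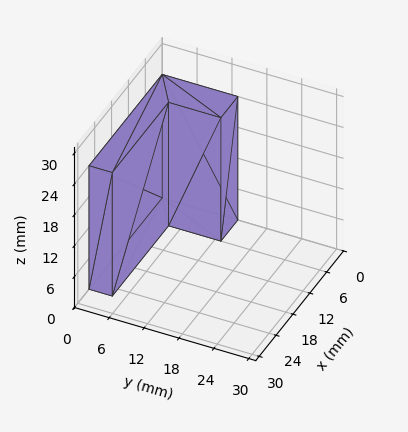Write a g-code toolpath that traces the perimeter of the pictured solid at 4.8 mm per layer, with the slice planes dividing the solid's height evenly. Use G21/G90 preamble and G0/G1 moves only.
Reading the render: the shape is an L-shaped prism: outer 26 × 13 mm, arm thicknesses ≈ 4 mm (horizontal) and 6 mm (vertical), extruded 24 mm in z (dimensions read to the nearest mm from the axis ticks). For the g-code, the solid's height is divided into equal slices at the stated Δz and each level perimeter traced with G1 moves after a G0 lift.

; perimeter-only toolpath
G21 ; units = mm
G90 ; absolute positioning
G28 ; home
; layer 1
G0 Z4.8
G0 X0.0 Y0.0
G1 X26.0 Y0.0
G1 X26.0 Y4.0
G1 X6.0 Y4.0
G1 X6.0 Y13.0
G1 X0.0 Y13.0
G1 X0.0 Y0.0
; layer 2
G0 Z9.6
G0 X0.0 Y0.0
G1 X26.0 Y0.0
G1 X26.0 Y4.0
G1 X6.0 Y4.0
G1 X6.0 Y13.0
G1 X0.0 Y13.0
G1 X0.0 Y0.0
; layer 3
G0 Z14.4
G0 X0.0 Y0.0
G1 X26.0 Y0.0
G1 X26.0 Y4.0
G1 X6.0 Y4.0
G1 X6.0 Y13.0
G1 X0.0 Y13.0
G1 X0.0 Y0.0
; layer 4
G0 Z19.2
G0 X0.0 Y0.0
G1 X26.0 Y0.0
G1 X26.0 Y4.0
G1 X6.0 Y4.0
G1 X6.0 Y13.0
G1 X0.0 Y13.0
G1 X0.0 Y0.0
; layer 5
G0 Z24.0
G0 X0.0 Y0.0
G1 X26.0 Y0.0
G1 X26.0 Y4.0
G1 X6.0 Y4.0
G1 X6.0 Y13.0
G1 X0.0 Y13.0
G1 X0.0 Y0.0
M2 ; end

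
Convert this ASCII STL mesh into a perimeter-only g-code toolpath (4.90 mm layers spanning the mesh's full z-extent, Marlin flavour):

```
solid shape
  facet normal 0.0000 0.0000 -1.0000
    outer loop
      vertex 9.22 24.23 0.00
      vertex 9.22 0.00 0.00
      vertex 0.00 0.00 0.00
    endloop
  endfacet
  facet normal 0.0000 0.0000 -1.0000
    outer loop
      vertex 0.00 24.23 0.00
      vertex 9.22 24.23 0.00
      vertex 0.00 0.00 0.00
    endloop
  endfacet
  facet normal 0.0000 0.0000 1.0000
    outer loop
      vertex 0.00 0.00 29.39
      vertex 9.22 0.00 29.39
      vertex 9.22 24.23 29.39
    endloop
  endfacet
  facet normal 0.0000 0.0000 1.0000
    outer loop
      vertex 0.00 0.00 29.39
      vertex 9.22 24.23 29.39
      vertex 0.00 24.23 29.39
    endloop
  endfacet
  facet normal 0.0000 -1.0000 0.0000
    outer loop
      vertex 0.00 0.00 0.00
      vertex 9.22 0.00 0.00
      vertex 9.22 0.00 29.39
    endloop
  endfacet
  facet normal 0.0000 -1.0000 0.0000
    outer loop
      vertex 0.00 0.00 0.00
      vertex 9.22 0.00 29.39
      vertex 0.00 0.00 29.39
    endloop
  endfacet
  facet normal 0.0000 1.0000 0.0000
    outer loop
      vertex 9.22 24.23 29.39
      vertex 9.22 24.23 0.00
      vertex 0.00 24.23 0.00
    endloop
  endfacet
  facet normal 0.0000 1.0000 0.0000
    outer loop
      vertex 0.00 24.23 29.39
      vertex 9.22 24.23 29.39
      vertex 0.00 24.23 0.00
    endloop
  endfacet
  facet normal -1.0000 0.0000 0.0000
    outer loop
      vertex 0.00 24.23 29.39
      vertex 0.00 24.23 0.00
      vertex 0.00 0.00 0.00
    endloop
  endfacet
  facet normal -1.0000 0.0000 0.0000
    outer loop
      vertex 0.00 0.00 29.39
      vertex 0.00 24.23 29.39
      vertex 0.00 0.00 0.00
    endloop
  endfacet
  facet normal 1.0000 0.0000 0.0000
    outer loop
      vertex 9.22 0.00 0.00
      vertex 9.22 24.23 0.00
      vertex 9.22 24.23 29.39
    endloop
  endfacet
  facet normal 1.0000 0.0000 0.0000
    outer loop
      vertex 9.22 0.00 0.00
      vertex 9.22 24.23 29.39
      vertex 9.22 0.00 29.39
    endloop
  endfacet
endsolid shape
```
; perimeter-only toolpath
G21 ; units = mm
G90 ; absolute positioning
G28 ; home
; layer 1
G0 Z4.90
G0 X0.00 Y0.00
G1 X9.22 Y0.00
G1 X9.22 Y24.23
G1 X0.00 Y24.23
G1 X0.00 Y0.00
; layer 2
G0 Z9.80
G0 X0.00 Y0.00
G1 X9.22 Y0.00
G1 X9.22 Y24.23
G1 X0.00 Y24.23
G1 X0.00 Y0.00
; layer 3
G0 Z14.70
G0 X0.00 Y0.00
G1 X9.22 Y0.00
G1 X9.22 Y24.23
G1 X0.00 Y24.23
G1 X0.00 Y0.00
; layer 4
G0 Z19.59
G0 X0.00 Y0.00
G1 X9.22 Y0.00
G1 X9.22 Y24.23
G1 X0.00 Y24.23
G1 X0.00 Y0.00
; layer 5
G0 Z24.49
G0 X0.00 Y0.00
G1 X9.22 Y0.00
G1 X9.22 Y24.23
G1 X0.00 Y24.23
G1 X0.00 Y0.00
; layer 6
G0 Z29.39
G0 X0.00 Y0.00
G1 X9.22 Y0.00
G1 X9.22 Y24.23
G1 X0.00 Y24.23
G1 X0.00 Y0.00
M2 ; end

The solid is a rectangular box, roughly 9.22 × 24.2 mm footprint and 29.4 mm tall. Slicing at Δz = 4.90 mm — 6 equal slices spanning the solid's height, so layer i sits at z = i·h/6 — gives 6 non-empty perimeters. Each is a 4-segment closed polygon; G0 lifts to the layer z and rapids to the start vertex, then G1 traces the edges.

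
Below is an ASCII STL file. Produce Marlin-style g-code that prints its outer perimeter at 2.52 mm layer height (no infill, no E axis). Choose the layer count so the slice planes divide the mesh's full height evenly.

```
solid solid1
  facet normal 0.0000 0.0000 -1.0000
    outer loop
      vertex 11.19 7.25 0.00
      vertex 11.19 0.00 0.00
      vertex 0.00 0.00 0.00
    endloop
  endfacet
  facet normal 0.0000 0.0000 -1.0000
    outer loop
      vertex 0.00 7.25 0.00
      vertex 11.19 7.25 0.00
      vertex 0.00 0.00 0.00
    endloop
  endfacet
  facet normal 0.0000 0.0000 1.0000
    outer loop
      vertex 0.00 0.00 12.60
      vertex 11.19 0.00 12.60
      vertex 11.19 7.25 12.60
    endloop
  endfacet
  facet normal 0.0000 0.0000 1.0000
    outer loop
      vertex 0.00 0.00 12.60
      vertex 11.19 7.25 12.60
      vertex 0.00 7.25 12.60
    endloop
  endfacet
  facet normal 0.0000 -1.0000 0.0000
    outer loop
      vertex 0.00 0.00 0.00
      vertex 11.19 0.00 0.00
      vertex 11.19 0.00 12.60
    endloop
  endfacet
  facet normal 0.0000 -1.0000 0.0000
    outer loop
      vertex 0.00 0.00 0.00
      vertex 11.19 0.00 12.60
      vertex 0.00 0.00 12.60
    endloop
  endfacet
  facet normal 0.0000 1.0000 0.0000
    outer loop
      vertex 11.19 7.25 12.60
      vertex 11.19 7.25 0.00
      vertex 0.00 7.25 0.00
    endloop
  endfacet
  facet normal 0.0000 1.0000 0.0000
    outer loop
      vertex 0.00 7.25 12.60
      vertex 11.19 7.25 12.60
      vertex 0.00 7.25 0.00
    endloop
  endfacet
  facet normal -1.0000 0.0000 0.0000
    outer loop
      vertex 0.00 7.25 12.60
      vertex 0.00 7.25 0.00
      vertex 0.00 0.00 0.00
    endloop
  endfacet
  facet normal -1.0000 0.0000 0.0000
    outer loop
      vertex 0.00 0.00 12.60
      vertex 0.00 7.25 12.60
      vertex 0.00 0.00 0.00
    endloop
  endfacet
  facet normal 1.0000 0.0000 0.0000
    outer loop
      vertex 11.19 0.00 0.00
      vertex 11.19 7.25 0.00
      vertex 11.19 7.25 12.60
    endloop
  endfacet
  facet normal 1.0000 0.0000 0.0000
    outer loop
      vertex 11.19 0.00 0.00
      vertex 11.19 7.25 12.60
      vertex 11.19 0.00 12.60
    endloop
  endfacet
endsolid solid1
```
; perimeter-only toolpath
G21 ; units = mm
G90 ; absolute positioning
G28 ; home
; layer 1
G0 Z2.52
G0 X0.00 Y0.00
G1 X11.19 Y0.00
G1 X11.19 Y7.25
G1 X0.00 Y7.25
G1 X0.00 Y0.00
; layer 2
G0 Z5.04
G0 X0.00 Y0.00
G1 X11.19 Y0.00
G1 X11.19 Y7.25
G1 X0.00 Y7.25
G1 X0.00 Y0.00
; layer 3
G0 Z7.56
G0 X0.00 Y0.00
G1 X11.19 Y0.00
G1 X11.19 Y7.25
G1 X0.00 Y7.25
G1 X0.00 Y0.00
; layer 4
G0 Z10.08
G0 X0.00 Y0.00
G1 X11.19 Y0.00
G1 X11.19 Y7.25
G1 X0.00 Y7.25
G1 X0.00 Y0.00
; layer 5
G0 Z12.60
G0 X0.00 Y0.00
G1 X11.19 Y0.00
G1 X11.19 Y7.25
G1 X0.00 Y7.25
G1 X0.00 Y0.00
M2 ; end

The solid is a rectangular box, roughly 11.2 × 7.25 mm footprint and 12.6 mm tall. Slicing at Δz = 2.52 mm — 5 equal slices spanning the solid's height, so layer i sits at z = i·h/5 — gives 5 non-empty perimeters. Each is a 4-segment closed polygon; G0 lifts to the layer z and rapids to the start vertex, then G1 traces the edges.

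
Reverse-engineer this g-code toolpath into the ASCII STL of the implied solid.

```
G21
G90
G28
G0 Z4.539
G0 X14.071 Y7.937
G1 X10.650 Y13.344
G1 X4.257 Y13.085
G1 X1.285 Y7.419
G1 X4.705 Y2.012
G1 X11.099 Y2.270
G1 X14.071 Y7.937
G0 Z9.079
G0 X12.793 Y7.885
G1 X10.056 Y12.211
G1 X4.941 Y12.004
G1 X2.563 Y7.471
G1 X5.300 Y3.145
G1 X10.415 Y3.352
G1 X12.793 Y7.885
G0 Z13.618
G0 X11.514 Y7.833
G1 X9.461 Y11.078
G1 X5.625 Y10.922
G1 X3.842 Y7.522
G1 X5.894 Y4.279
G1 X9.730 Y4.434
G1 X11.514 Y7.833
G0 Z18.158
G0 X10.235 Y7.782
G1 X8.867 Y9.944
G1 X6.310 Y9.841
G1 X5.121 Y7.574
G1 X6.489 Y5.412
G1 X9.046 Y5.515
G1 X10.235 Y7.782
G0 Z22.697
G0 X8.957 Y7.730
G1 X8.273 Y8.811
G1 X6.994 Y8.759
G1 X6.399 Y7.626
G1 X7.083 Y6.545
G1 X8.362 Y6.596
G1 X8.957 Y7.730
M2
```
solid part
  facet normal 0.0000 0.0000 -1.0000
    outer loop
      vertex 3.573 14.167 0.000
      vertex 11.245 14.477 0.000
      vertex 15.350 7.989 0.000
    endloop
  endfacet
  facet normal 0.0000 0.0000 -1.0000
    outer loop
      vertex 0.006 7.367 0.000
      vertex 3.573 14.167 0.000
      vertex 15.350 7.989 0.000
    endloop
  endfacet
  facet normal 0.0000 0.0000 -1.0000
    outer loop
      vertex 4.111 0.879 0.000
      vertex 0.006 7.367 0.000
      vertex 15.350 7.989 0.000
    endloop
  endfacet
  facet normal 0.0000 0.0000 -1.0000
    outer loop
      vertex 11.783 1.189 0.000
      vertex 4.111 0.879 0.000
      vertex 15.350 7.989 0.000
    endloop
  endfacet
  facet normal 0.8209 0.5194 0.2372
    outer loop
      vertex 15.350 7.989 0.000
      vertex 11.245 14.477 0.000
      vertex 7.678 7.678 27.237
    endloop
  endfacet
  facet normal -0.0392 0.9707 0.2372
    outer loop
      vertex 11.245 14.477 0.000
      vertex 3.573 14.167 0.000
      vertex 7.678 7.678 27.237
    endloop
  endfacet
  facet normal -0.8603 0.4513 0.2372
    outer loop
      vertex 3.573 14.167 0.000
      vertex 0.006 7.367 0.000
      vertex 7.678 7.678 27.237
    endloop
  endfacet
  facet normal -0.8209 -0.5194 0.2372
    outer loop
      vertex 0.006 7.367 0.000
      vertex 4.111 0.879 0.000
      vertex 7.678 7.678 27.237
    endloop
  endfacet
  facet normal 0.0392 -0.9707 0.2372
    outer loop
      vertex 4.111 0.879 0.000
      vertex 11.783 1.189 0.000
      vertex 7.678 7.678 27.237
    endloop
  endfacet
  facet normal 0.8603 -0.4513 0.2372
    outer loop
      vertex 11.783 1.189 0.000
      vertex 15.350 7.989 0.000
      vertex 7.678 7.678 27.237
    endloop
  endfacet
endsolid part

The G0 Z moves step by Δz≈4.539 mm. The G1 loops shrink linearly with z, so the solid tapers from its base footprint up to z≈27.2. Closing with a flat bottom cap and the tapered top and triangulating gives 10 facets — a regular 6-sided pyramid, base circumscribed radius ≈ 7.68 mm, apex at z ≈ 27.2 mm.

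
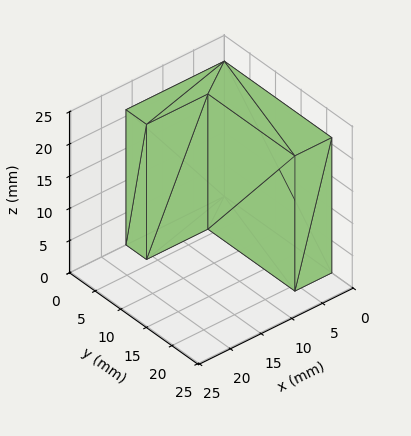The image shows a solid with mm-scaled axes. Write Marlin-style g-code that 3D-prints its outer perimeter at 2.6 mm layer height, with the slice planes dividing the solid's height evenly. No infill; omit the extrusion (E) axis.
Reading the render: the shape is an L-shaped prism: outer 16 × 21 mm, arm thicknesses ≈ 4 mm (horizontal) and 6 mm (vertical), extruded 21 mm in z (dimensions read to the nearest mm from the axis ticks). For the g-code, the solid's height is divided into equal slices at the stated Δz and each level perimeter traced with G1 moves after a G0 lift.

; perimeter-only toolpath
G21 ; units = mm
G90 ; absolute positioning
G28 ; home
; layer 1
G0 Z2.6
G0 X0.0 Y0.0
G1 X16.0 Y0.0
G1 X16.0 Y4.0
G1 X6.0 Y4.0
G1 X6.0 Y21.0
G1 X0.0 Y21.0
G1 X0.0 Y0.0
; layer 2
G0 Z5.2
G0 X0.0 Y0.0
G1 X16.0 Y0.0
G1 X16.0 Y4.0
G1 X6.0 Y4.0
G1 X6.0 Y21.0
G1 X0.0 Y21.0
G1 X0.0 Y0.0
; layer 3
G0 Z7.9
G0 X0.0 Y0.0
G1 X16.0 Y0.0
G1 X16.0 Y4.0
G1 X6.0 Y4.0
G1 X6.0 Y21.0
G1 X0.0 Y21.0
G1 X0.0 Y0.0
; layer 4
G0 Z10.5
G0 X0.0 Y0.0
G1 X16.0 Y0.0
G1 X16.0 Y4.0
G1 X6.0 Y4.0
G1 X6.0 Y21.0
G1 X0.0 Y21.0
G1 X0.0 Y0.0
; layer 5
G0 Z13.1
G0 X0.0 Y0.0
G1 X16.0 Y0.0
G1 X16.0 Y4.0
G1 X6.0 Y4.0
G1 X6.0 Y21.0
G1 X0.0 Y21.0
G1 X0.0 Y0.0
; layer 6
G0 Z15.8
G0 X0.0 Y0.0
G1 X16.0 Y0.0
G1 X16.0 Y4.0
G1 X6.0 Y4.0
G1 X6.0 Y21.0
G1 X0.0 Y21.0
G1 X0.0 Y0.0
; layer 7
G0 Z18.4
G0 X0.0 Y0.0
G1 X16.0 Y0.0
G1 X16.0 Y4.0
G1 X6.0 Y4.0
G1 X6.0 Y21.0
G1 X0.0 Y21.0
G1 X0.0 Y0.0
; layer 8
G0 Z21.0
G0 X0.0 Y0.0
G1 X16.0 Y0.0
G1 X16.0 Y4.0
G1 X6.0 Y4.0
G1 X6.0 Y21.0
G1 X0.0 Y21.0
G1 X0.0 Y0.0
M2 ; end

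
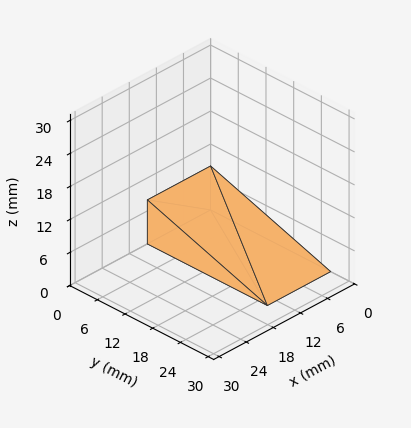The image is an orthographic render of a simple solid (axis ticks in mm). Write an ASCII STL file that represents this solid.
Reading the render: the shape is a wedge (ramp): 14 × 26 mm base, rising to 8 mm along the y=0 edge and sloping linearly to z=0 at y=26 (dimensions read to the nearest mm from the axis ticks). For the STL, each face is triangulated and given an outward normal.

solid part
  facet normal 0.0000 0.0000 -1.0000
    outer loop
      vertex 14.00 26.00 0.00
      vertex 14.00 0.00 0.00
      vertex 0.00 0.00 0.00
    endloop
  endfacet
  facet normal 0.0000 0.0000 -1.0000
    outer loop
      vertex 0.00 26.00 0.00
      vertex 14.00 26.00 0.00
      vertex 0.00 0.00 0.00
    endloop
  endfacet
  facet normal 0.0000 -1.0000 0.0000
    outer loop
      vertex 0.00 0.00 0.00
      vertex 14.00 0.00 0.00
      vertex 14.00 0.00 8.00
    endloop
  endfacet
  facet normal 0.0000 -1.0000 0.0000
    outer loop
      vertex 0.00 0.00 0.00
      vertex 14.00 0.00 8.00
      vertex 0.00 0.00 8.00
    endloop
  endfacet
  facet normal 0.0000 0.2941 0.9558
    outer loop
      vertex 0.00 0.00 8.00
      vertex 14.00 0.00 8.00
      vertex 14.00 26.00 0.00
    endloop
  endfacet
  facet normal 0.0000 0.2941 0.9558
    outer loop
      vertex 0.00 0.00 8.00
      vertex 14.00 26.00 0.00
      vertex 0.00 26.00 0.00
    endloop
  endfacet
  facet normal -1.0000 0.0000 0.0000
    outer loop
      vertex 0.00 0.00 8.00
      vertex 0.00 26.00 0.00
      vertex 0.00 0.00 0.00
    endloop
  endfacet
  facet normal 1.0000 0.0000 0.0000
    outer loop
      vertex 14.00 0.00 0.00
      vertex 14.00 26.00 0.00
      vertex 14.00 0.00 8.00
    endloop
  endfacet
endsolid part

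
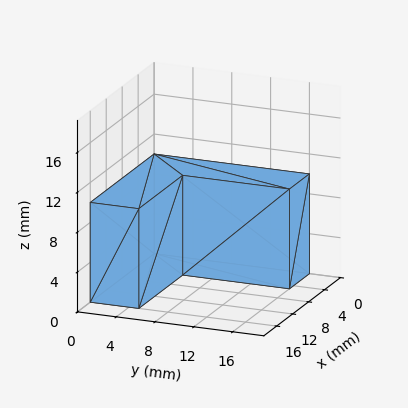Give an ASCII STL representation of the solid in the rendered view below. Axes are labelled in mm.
Reading the render: the shape is an L-shaped prism: outer 16 × 16 mm, arm thicknesses ≈ 5 mm (horizontal) and 5 mm (vertical), extruded 10 mm in z (dimensions read to the nearest mm from the axis ticks). For the STL, each face is triangulated and given an outward normal.

solid part
  facet normal 0.0000 0.0000 -1.0000
    outer loop
      vertex 16.000 5.000 0.000
      vertex 16.000 0.000 0.000
      vertex 0.000 0.000 0.000
    endloop
  endfacet
  facet normal 0.0000 0.0000 -1.0000
    outer loop
      vertex 5.000 5.000 0.000
      vertex 16.000 5.000 0.000
      vertex 0.000 0.000 0.000
    endloop
  endfacet
  facet normal 0.0000 0.0000 -1.0000
    outer loop
      vertex 5.000 16.000 0.000
      vertex 5.000 5.000 0.000
      vertex 0.000 0.000 0.000
    endloop
  endfacet
  facet normal 0.0000 0.0000 -1.0000
    outer loop
      vertex 0.000 16.000 0.000
      vertex 5.000 16.000 0.000
      vertex 0.000 0.000 0.000
    endloop
  endfacet
  facet normal 0.0000 0.0000 1.0000
    outer loop
      vertex 0.000 0.000 10.000
      vertex 16.000 0.000 10.000
      vertex 16.000 5.000 10.000
    endloop
  endfacet
  facet normal 0.0000 0.0000 1.0000
    outer loop
      vertex 0.000 0.000 10.000
      vertex 16.000 5.000 10.000
      vertex 5.000 5.000 10.000
    endloop
  endfacet
  facet normal 0.0000 0.0000 1.0000
    outer loop
      vertex 0.000 0.000 10.000
      vertex 5.000 5.000 10.000
      vertex 5.000 16.000 10.000
    endloop
  endfacet
  facet normal 0.0000 0.0000 1.0000
    outer loop
      vertex 0.000 0.000 10.000
      vertex 5.000 16.000 10.000
      vertex 0.000 16.000 10.000
    endloop
  endfacet
  facet normal 0.0000 -1.0000 0.0000
    outer loop
      vertex 0.000 0.000 0.000
      vertex 16.000 0.000 0.000
      vertex 16.000 0.000 10.000
    endloop
  endfacet
  facet normal 0.0000 -1.0000 0.0000
    outer loop
      vertex 0.000 0.000 0.000
      vertex 16.000 0.000 10.000
      vertex 0.000 0.000 10.000
    endloop
  endfacet
  facet normal 1.0000 0.0000 0.0000
    outer loop
      vertex 16.000 0.000 0.000
      vertex 16.000 5.000 0.000
      vertex 16.000 5.000 10.000
    endloop
  endfacet
  facet normal 1.0000 0.0000 0.0000
    outer loop
      vertex 16.000 0.000 0.000
      vertex 16.000 5.000 10.000
      vertex 16.000 0.000 10.000
    endloop
  endfacet
  facet normal 0.0000 1.0000 0.0000
    outer loop
      vertex 16.000 5.000 0.000
      vertex 5.000 5.000 0.000
      vertex 5.000 5.000 10.000
    endloop
  endfacet
  facet normal 0.0000 1.0000 0.0000
    outer loop
      vertex 16.000 5.000 0.000
      vertex 5.000 5.000 10.000
      vertex 16.000 5.000 10.000
    endloop
  endfacet
  facet normal 1.0000 0.0000 0.0000
    outer loop
      vertex 5.000 5.000 0.000
      vertex 5.000 16.000 0.000
      vertex 5.000 16.000 10.000
    endloop
  endfacet
  facet normal 1.0000 0.0000 0.0000
    outer loop
      vertex 5.000 5.000 0.000
      vertex 5.000 16.000 10.000
      vertex 5.000 5.000 10.000
    endloop
  endfacet
  facet normal 0.0000 1.0000 0.0000
    outer loop
      vertex 5.000 16.000 0.000
      vertex 0.000 16.000 0.000
      vertex 0.000 16.000 10.000
    endloop
  endfacet
  facet normal 0.0000 1.0000 0.0000
    outer loop
      vertex 5.000 16.000 0.000
      vertex 0.000 16.000 10.000
      vertex 5.000 16.000 10.000
    endloop
  endfacet
  facet normal -1.0000 0.0000 0.0000
    outer loop
      vertex 0.000 16.000 0.000
      vertex 0.000 0.000 0.000
      vertex 0.000 0.000 10.000
    endloop
  endfacet
  facet normal -1.0000 0.0000 0.0000
    outer loop
      vertex 0.000 16.000 0.000
      vertex 0.000 0.000 10.000
      vertex 0.000 16.000 10.000
    endloop
  endfacet
endsolid part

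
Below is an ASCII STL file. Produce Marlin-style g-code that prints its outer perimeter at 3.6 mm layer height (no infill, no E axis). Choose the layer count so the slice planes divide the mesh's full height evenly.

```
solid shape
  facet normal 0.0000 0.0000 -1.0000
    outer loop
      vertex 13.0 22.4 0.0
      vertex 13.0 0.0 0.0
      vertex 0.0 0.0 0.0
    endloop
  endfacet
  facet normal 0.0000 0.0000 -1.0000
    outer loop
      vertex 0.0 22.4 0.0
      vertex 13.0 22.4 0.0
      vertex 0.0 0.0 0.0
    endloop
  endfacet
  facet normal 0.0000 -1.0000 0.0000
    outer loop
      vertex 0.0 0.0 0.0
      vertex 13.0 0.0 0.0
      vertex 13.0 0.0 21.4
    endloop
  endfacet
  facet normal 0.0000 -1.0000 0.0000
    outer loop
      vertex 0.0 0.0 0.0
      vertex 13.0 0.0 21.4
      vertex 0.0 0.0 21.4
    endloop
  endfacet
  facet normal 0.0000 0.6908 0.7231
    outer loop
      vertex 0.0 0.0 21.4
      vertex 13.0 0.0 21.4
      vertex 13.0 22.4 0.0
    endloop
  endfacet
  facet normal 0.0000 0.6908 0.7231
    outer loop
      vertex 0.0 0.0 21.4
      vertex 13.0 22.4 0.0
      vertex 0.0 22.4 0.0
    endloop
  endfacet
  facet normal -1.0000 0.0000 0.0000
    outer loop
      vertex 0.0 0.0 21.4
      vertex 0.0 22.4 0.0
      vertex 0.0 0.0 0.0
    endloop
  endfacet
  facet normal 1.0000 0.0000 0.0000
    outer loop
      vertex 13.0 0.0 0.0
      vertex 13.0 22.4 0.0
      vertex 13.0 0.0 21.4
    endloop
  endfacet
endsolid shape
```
; perimeter-only toolpath
G21 ; units = mm
G90 ; absolute positioning
G28 ; home
; layer 1
G0 Z3.6
G0 X0.0 Y0.0
G1 X13.0 Y0.0
G1 X13.0 Y18.7
G1 X0.0 Y18.7
G1 X0.0 Y0.0
; layer 2
G0 Z7.1
G0 X0.0 Y0.0
G1 X13.0 Y0.0
G1 X13.0 Y14.9
G1 X0.0 Y14.9
G1 X0.0 Y0.0
; layer 3
G0 Z10.7
G0 X0.0 Y0.0
G1 X13.0 Y0.0
G1 X13.0 Y11.2
G1 X0.0 Y11.2
G1 X0.0 Y0.0
; layer 4
G0 Z14.3
G0 X0.0 Y0.0
G1 X13.0 Y0.0
G1 X13.0 Y7.5
G1 X0.0 Y7.5
G1 X0.0 Y0.0
; layer 5
G0 Z17.8
G0 X0.0 Y0.0
G1 X13.0 Y0.0
G1 X13.0 Y3.7
G1 X0.0 Y3.7
G1 X0.0 Y0.0
M2 ; end

The solid is a wedge (ramp): 13 × 22.4 mm base, rising to 21.4 mm along the y=0 edge and sloping linearly to z=0 at y=22.4. Slicing at Δz = 3.6 mm — 6 equal slices spanning the solid's height, so layer i sits at z = i·h/6 — gives 5 non-empty perimeters. Each is a 4-segment closed polygon; G0 lifts to the layer z and rapids to the start vertex, then G1 traces the edges. The cross-section shrinks linearly with z (the slice at the apex is degenerate and omitted).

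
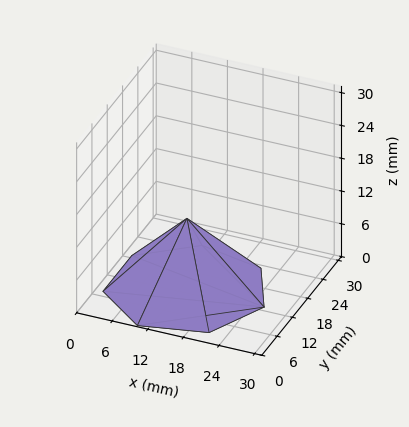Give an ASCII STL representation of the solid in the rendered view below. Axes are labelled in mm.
Reading the render: the shape is a regular 7-sided pyramid, base circumscribed radius ≈ 13 mm, apex at z ≈ 13 mm (dimensions read to the nearest mm from the axis ticks). For the STL, each face is triangulated and given an outward normal.

solid part
  facet normal 0.0000 0.0000 -1.0000
    outer loop
      vertex 10.107 25.674 0.000
      vertex 21.105 23.164 0.000
      vertex 26.000 13.000 0.000
    endloop
  endfacet
  facet normal 0.0000 0.0000 -1.0000
    outer loop
      vertex 1.287 18.640 0.000
      vertex 10.107 25.674 0.000
      vertex 26.000 13.000 0.000
    endloop
  endfacet
  facet normal 0.0000 0.0000 -1.0000
    outer loop
      vertex 1.287 7.360 0.000
      vertex 1.287 18.640 0.000
      vertex 26.000 13.000 0.000
    endloop
  endfacet
  facet normal 0.0000 0.0000 -1.0000
    outer loop
      vertex 10.107 0.326 0.000
      vertex 1.287 7.360 0.000
      vertex 26.000 13.000 0.000
    endloop
  endfacet
  facet normal 0.0000 0.0000 -1.0000
    outer loop
      vertex 21.105 2.836 0.000
      vertex 10.107 0.326 0.000
      vertex 26.000 13.000 0.000
    endloop
  endfacet
  facet normal 0.6694 0.3224 0.6694
    outer loop
      vertex 26.000 13.000 0.000
      vertex 21.105 23.164 0.000
      vertex 13.000 13.000 13.000
    endloop
  endfacet
  facet normal 0.1653 0.7243 0.6694
    outer loop
      vertex 21.105 23.164 0.000
      vertex 10.107 25.674 0.000
      vertex 13.000 13.000 13.000
    endloop
  endfacet
  facet normal -0.4632 0.5808 0.6694
    outer loop
      vertex 10.107 25.674 0.000
      vertex 1.287 18.640 0.000
      vertex 13.000 13.000 13.000
    endloop
  endfacet
  facet normal -0.7429 0.0000 0.6694
    outer loop
      vertex 1.287 18.640 0.000
      vertex 1.287 7.360 0.000
      vertex 13.000 13.000 13.000
    endloop
  endfacet
  facet normal -0.4632 -0.5808 0.6694
    outer loop
      vertex 1.287 7.360 0.000
      vertex 10.107 0.326 0.000
      vertex 13.000 13.000 13.000
    endloop
  endfacet
  facet normal 0.1653 -0.7243 0.6694
    outer loop
      vertex 10.107 0.326 0.000
      vertex 21.105 2.836 0.000
      vertex 13.000 13.000 13.000
    endloop
  endfacet
  facet normal 0.6694 -0.3224 0.6694
    outer loop
      vertex 21.105 2.836 0.000
      vertex 26.000 13.000 0.000
      vertex 13.000 13.000 13.000
    endloop
  endfacet
endsolid part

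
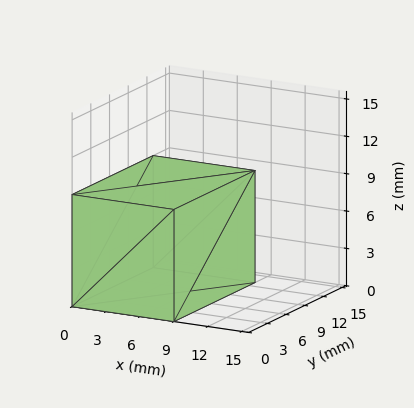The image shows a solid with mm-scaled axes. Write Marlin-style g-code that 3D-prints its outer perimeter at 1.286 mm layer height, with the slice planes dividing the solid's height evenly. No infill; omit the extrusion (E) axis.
Reading the render: the shape is a rectangular box, roughly 9 × 13 mm footprint and 9 mm tall (dimensions read to the nearest mm from the axis ticks). For the g-code, the solid's height is divided into equal slices at the stated Δz and each level perimeter traced with G1 moves after a G0 lift.

; perimeter-only toolpath
G21 ; units = mm
G90 ; absolute positioning
G28 ; home
; layer 1
G0 Z1.286
G0 X0.000 Y0.000
G1 X9.000 Y0.000
G1 X9.000 Y13.000
G1 X0.000 Y13.000
G1 X0.000 Y0.000
; layer 2
G0 Z2.571
G0 X0.000 Y0.000
G1 X9.000 Y0.000
G1 X9.000 Y13.000
G1 X0.000 Y13.000
G1 X0.000 Y0.000
; layer 3
G0 Z3.857
G0 X0.000 Y0.000
G1 X9.000 Y0.000
G1 X9.000 Y13.000
G1 X0.000 Y13.000
G1 X0.000 Y0.000
; layer 4
G0 Z5.143
G0 X0.000 Y0.000
G1 X9.000 Y0.000
G1 X9.000 Y13.000
G1 X0.000 Y13.000
G1 X0.000 Y0.000
; layer 5
G0 Z6.429
G0 X0.000 Y0.000
G1 X9.000 Y0.000
G1 X9.000 Y13.000
G1 X0.000 Y13.000
G1 X0.000 Y0.000
; layer 6
G0 Z7.714
G0 X0.000 Y0.000
G1 X9.000 Y0.000
G1 X9.000 Y13.000
G1 X0.000 Y13.000
G1 X0.000 Y0.000
; layer 7
G0 Z9.000
G0 X0.000 Y0.000
G1 X9.000 Y0.000
G1 X9.000 Y13.000
G1 X0.000 Y13.000
G1 X0.000 Y0.000
M2 ; end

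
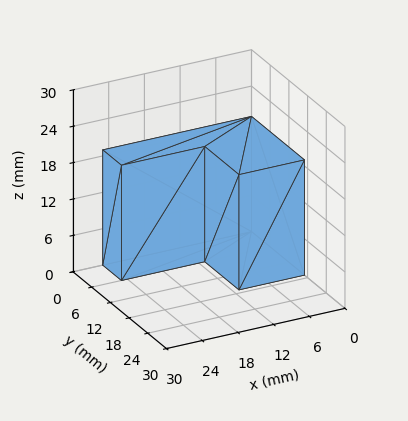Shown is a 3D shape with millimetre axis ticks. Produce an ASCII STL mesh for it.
Reading the render: the shape is an L-shaped prism: outer 25 × 17 mm, arm thicknesses ≈ 6 mm (horizontal) and 11 mm (vertical), extruded 19 mm in z (dimensions read to the nearest mm from the axis ticks). For the STL, each face is triangulated and given an outward normal.

solid part
  facet normal 0.0000 0.0000 -1.0000
    outer loop
      vertex 25.00 6.00 0.00
      vertex 25.00 0.00 0.00
      vertex 0.00 0.00 0.00
    endloop
  endfacet
  facet normal 0.0000 0.0000 -1.0000
    outer loop
      vertex 11.00 6.00 0.00
      vertex 25.00 6.00 0.00
      vertex 0.00 0.00 0.00
    endloop
  endfacet
  facet normal 0.0000 0.0000 -1.0000
    outer loop
      vertex 11.00 17.00 0.00
      vertex 11.00 6.00 0.00
      vertex 0.00 0.00 0.00
    endloop
  endfacet
  facet normal 0.0000 0.0000 -1.0000
    outer loop
      vertex 0.00 17.00 0.00
      vertex 11.00 17.00 0.00
      vertex 0.00 0.00 0.00
    endloop
  endfacet
  facet normal 0.0000 0.0000 1.0000
    outer loop
      vertex 0.00 0.00 19.00
      vertex 25.00 0.00 19.00
      vertex 25.00 6.00 19.00
    endloop
  endfacet
  facet normal 0.0000 0.0000 1.0000
    outer loop
      vertex 0.00 0.00 19.00
      vertex 25.00 6.00 19.00
      vertex 11.00 6.00 19.00
    endloop
  endfacet
  facet normal 0.0000 0.0000 1.0000
    outer loop
      vertex 0.00 0.00 19.00
      vertex 11.00 6.00 19.00
      vertex 11.00 17.00 19.00
    endloop
  endfacet
  facet normal 0.0000 0.0000 1.0000
    outer loop
      vertex 0.00 0.00 19.00
      vertex 11.00 17.00 19.00
      vertex 0.00 17.00 19.00
    endloop
  endfacet
  facet normal 0.0000 -1.0000 0.0000
    outer loop
      vertex 0.00 0.00 0.00
      vertex 25.00 0.00 0.00
      vertex 25.00 0.00 19.00
    endloop
  endfacet
  facet normal 0.0000 -1.0000 0.0000
    outer loop
      vertex 0.00 0.00 0.00
      vertex 25.00 0.00 19.00
      vertex 0.00 0.00 19.00
    endloop
  endfacet
  facet normal 1.0000 0.0000 0.0000
    outer loop
      vertex 25.00 0.00 0.00
      vertex 25.00 6.00 0.00
      vertex 25.00 6.00 19.00
    endloop
  endfacet
  facet normal 1.0000 0.0000 0.0000
    outer loop
      vertex 25.00 0.00 0.00
      vertex 25.00 6.00 19.00
      vertex 25.00 0.00 19.00
    endloop
  endfacet
  facet normal 0.0000 1.0000 0.0000
    outer loop
      vertex 25.00 6.00 0.00
      vertex 11.00 6.00 0.00
      vertex 11.00 6.00 19.00
    endloop
  endfacet
  facet normal 0.0000 1.0000 0.0000
    outer loop
      vertex 25.00 6.00 0.00
      vertex 11.00 6.00 19.00
      vertex 25.00 6.00 19.00
    endloop
  endfacet
  facet normal 1.0000 0.0000 0.0000
    outer loop
      vertex 11.00 6.00 0.00
      vertex 11.00 17.00 0.00
      vertex 11.00 17.00 19.00
    endloop
  endfacet
  facet normal 1.0000 0.0000 0.0000
    outer loop
      vertex 11.00 6.00 0.00
      vertex 11.00 17.00 19.00
      vertex 11.00 6.00 19.00
    endloop
  endfacet
  facet normal 0.0000 1.0000 0.0000
    outer loop
      vertex 11.00 17.00 0.00
      vertex 0.00 17.00 0.00
      vertex 0.00 17.00 19.00
    endloop
  endfacet
  facet normal 0.0000 1.0000 0.0000
    outer loop
      vertex 11.00 17.00 0.00
      vertex 0.00 17.00 19.00
      vertex 11.00 17.00 19.00
    endloop
  endfacet
  facet normal -1.0000 0.0000 0.0000
    outer loop
      vertex 0.00 17.00 0.00
      vertex 0.00 0.00 0.00
      vertex 0.00 0.00 19.00
    endloop
  endfacet
  facet normal -1.0000 0.0000 0.0000
    outer loop
      vertex 0.00 17.00 0.00
      vertex 0.00 0.00 19.00
      vertex 0.00 17.00 19.00
    endloop
  endfacet
endsolid part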